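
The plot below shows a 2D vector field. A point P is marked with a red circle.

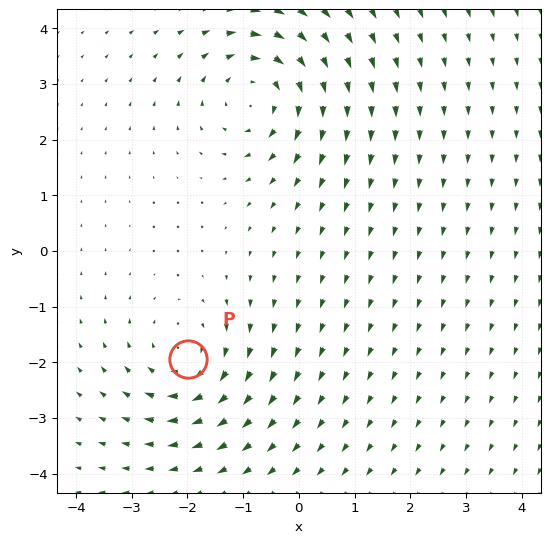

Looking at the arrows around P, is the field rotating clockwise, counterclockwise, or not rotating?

Near P at (-2.0, -1.9) the arrows circulate clockwise. The curl (z-component) there is about -4; negative curl means clockwise rotation.

clockwise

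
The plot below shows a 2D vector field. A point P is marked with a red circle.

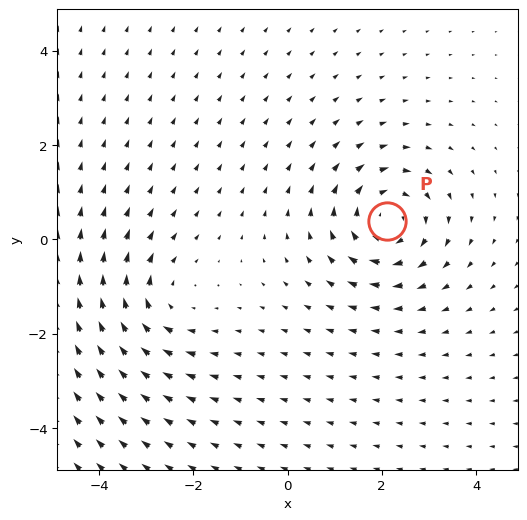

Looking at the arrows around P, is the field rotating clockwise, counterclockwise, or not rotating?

clockwise

Near P at (2.1, 0.4) the arrows circulate clockwise. The curl (z-component) there is about -3; negative curl means clockwise rotation.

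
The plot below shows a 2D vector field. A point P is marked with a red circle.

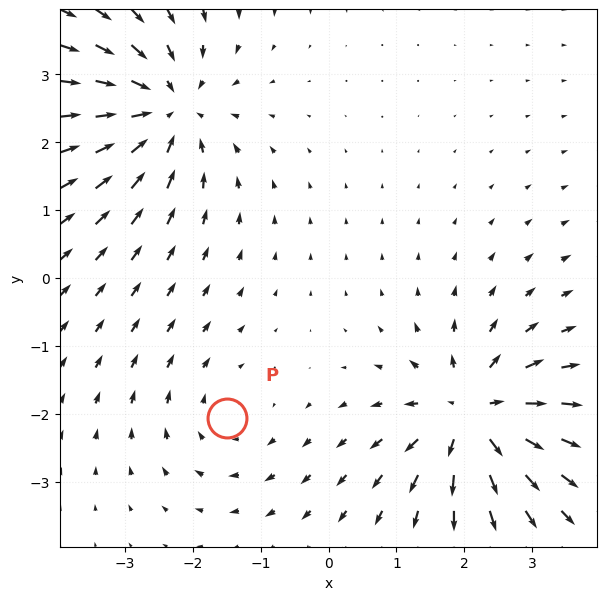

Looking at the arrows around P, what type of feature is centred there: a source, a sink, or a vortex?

vortex

At P (-1.5, -2.1) the arrows circulate clockwise. Divergence ≈0, curl about -2 — near-zero divergence with nonzero curl is a vortex.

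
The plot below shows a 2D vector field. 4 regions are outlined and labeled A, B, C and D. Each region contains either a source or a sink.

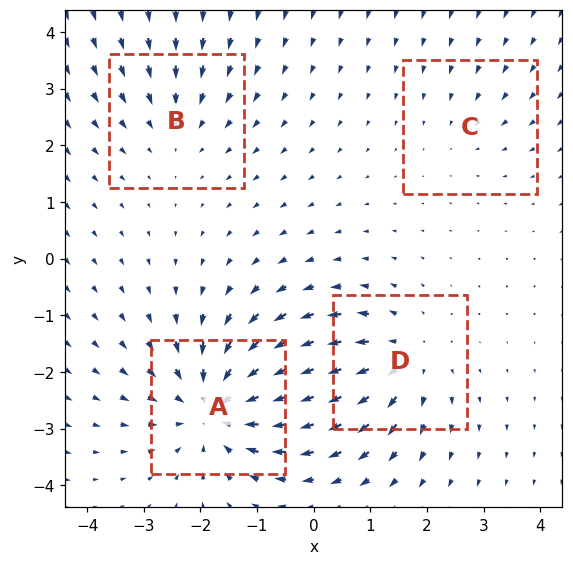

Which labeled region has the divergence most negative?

Divergence at each region's feature centre — A: about -6, B: about -3, C: about -2, D: about +4. Region A is most negative.

A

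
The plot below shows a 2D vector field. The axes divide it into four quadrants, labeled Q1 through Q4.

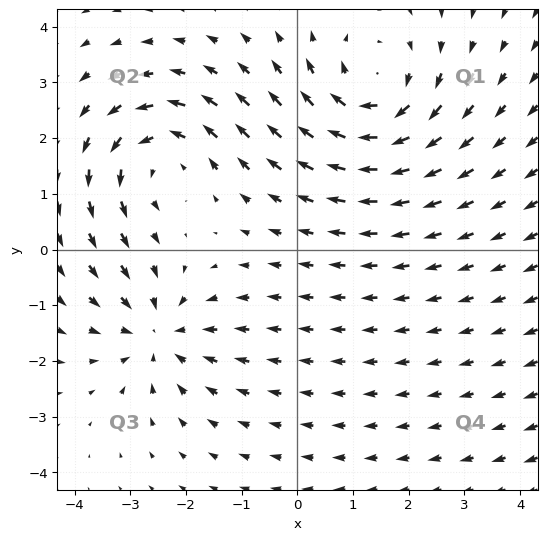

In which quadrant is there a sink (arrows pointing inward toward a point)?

Q3

The sink sits at approximately (-2.5, -1.5), which lies in quadrant Q3. The divergence there is about -4, negative as expected for a sink.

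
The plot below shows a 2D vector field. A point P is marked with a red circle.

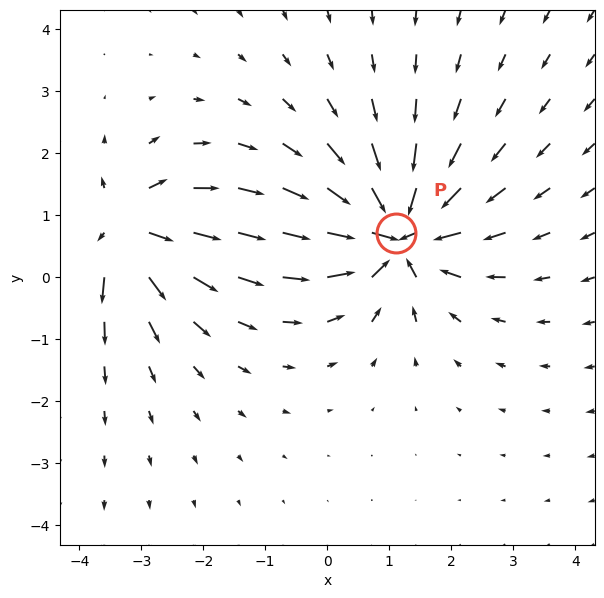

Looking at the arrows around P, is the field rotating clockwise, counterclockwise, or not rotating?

Near P at (1.1, 0.7) the arrows show no circulation. The curl there is ≈0.

not rotating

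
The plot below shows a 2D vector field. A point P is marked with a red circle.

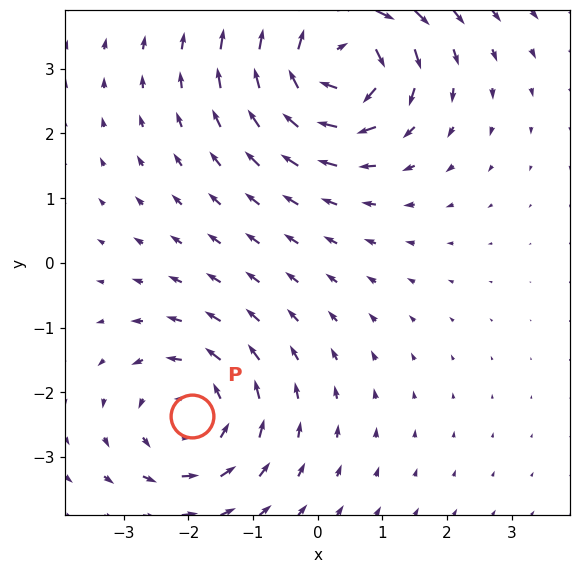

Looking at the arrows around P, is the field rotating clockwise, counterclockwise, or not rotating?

Near P at (-1.9, -2.4) the arrows circulate counterclockwise. The curl (z-component) there is about +3; positive curl means counterclockwise rotation.

counterclockwise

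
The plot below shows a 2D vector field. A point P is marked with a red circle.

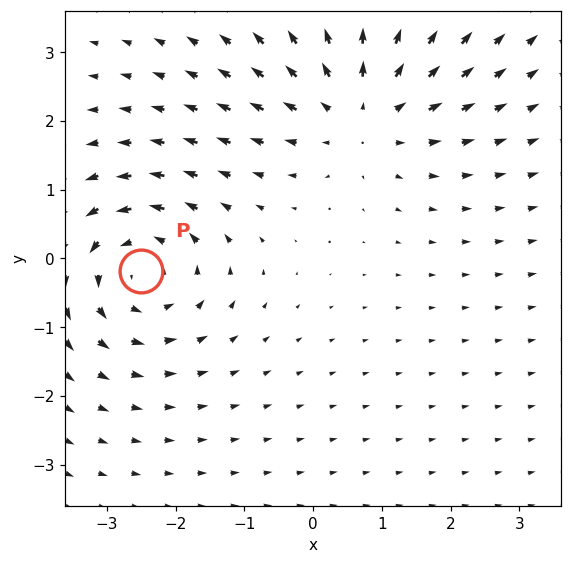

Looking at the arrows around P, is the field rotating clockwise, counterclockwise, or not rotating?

counterclockwise

Near P at (-2.5, -0.2) the arrows circulate counterclockwise. The curl (z-component) there is about +3; positive curl means counterclockwise rotation.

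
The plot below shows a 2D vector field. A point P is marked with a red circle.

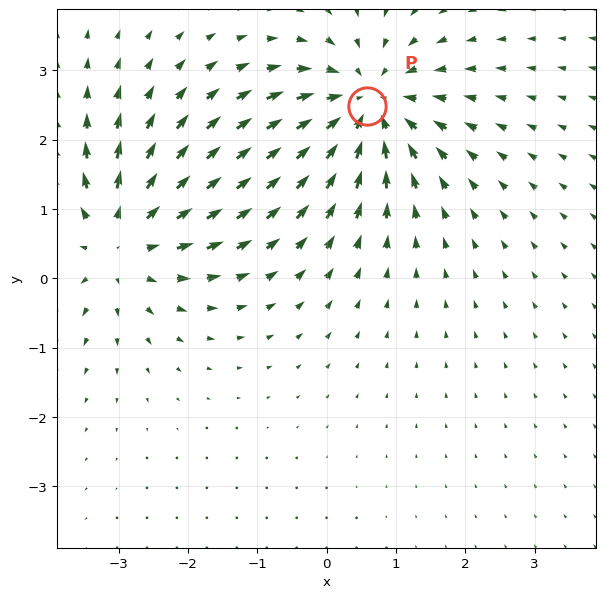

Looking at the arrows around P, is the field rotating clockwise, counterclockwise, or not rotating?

not rotating

Near P at (0.6, 2.5) the arrows show no circulation. The curl there is ≈0.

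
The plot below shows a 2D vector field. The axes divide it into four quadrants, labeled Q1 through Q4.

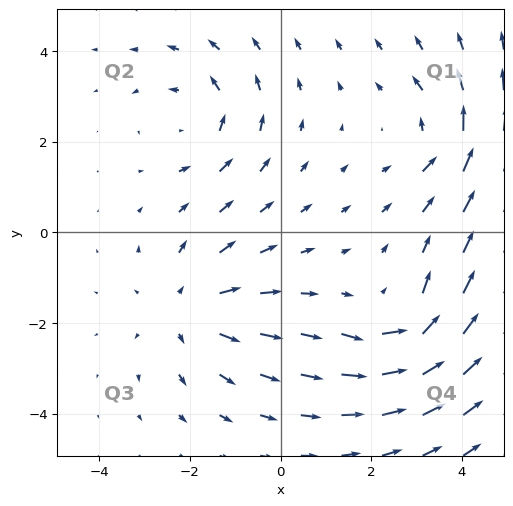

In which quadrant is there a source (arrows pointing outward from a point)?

The source sits at approximately (-2.0, -1.7), which lies in quadrant Q3. The divergence there is about +4, positive as expected for a source.

Q3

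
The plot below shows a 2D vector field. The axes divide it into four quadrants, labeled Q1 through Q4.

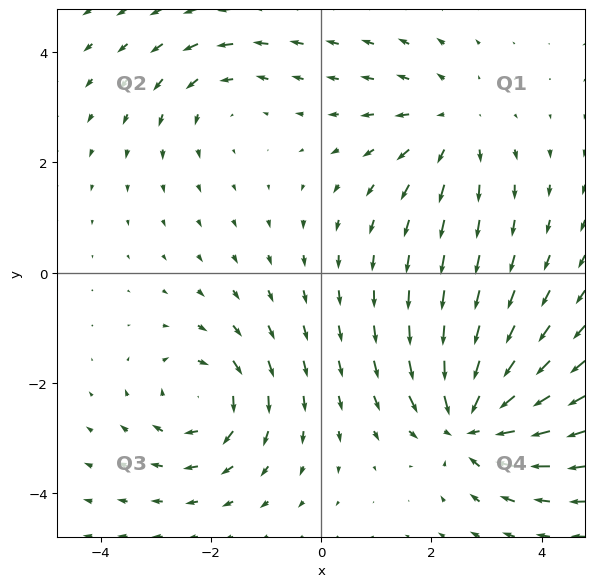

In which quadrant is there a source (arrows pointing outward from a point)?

The source sits at approximately (2.4, 2.7), which lies in quadrant Q1. The divergence there is about +3, positive as expected for a source.

Q1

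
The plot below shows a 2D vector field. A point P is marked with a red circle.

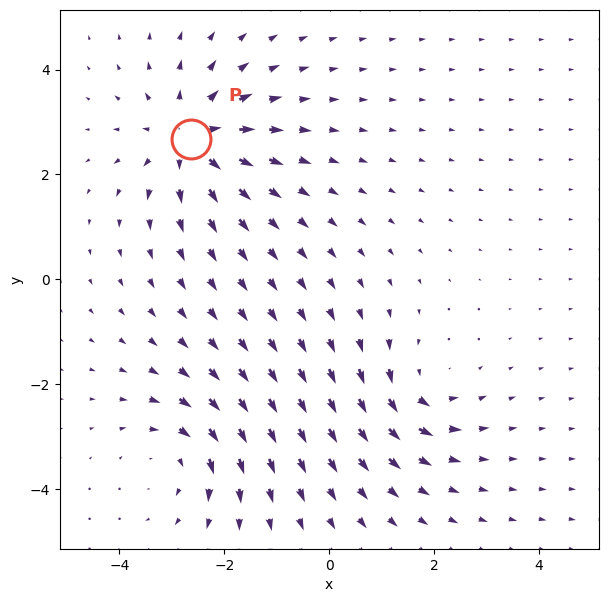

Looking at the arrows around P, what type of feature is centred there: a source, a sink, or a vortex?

source

At P (-2.6, 2.7) the arrows spread outward. Divergence about +4, curl ≈0 — positive divergence with near-zero curl is a source.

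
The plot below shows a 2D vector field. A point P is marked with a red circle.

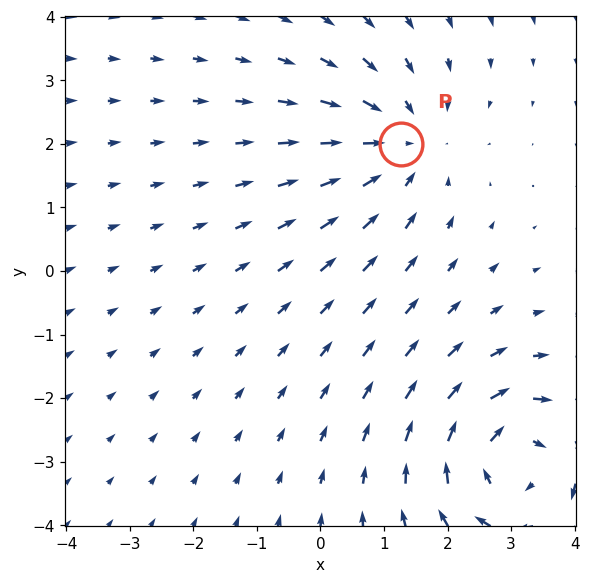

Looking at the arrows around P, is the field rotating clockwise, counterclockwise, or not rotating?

not rotating

Near P at (1.3, 2.0) the arrows show no circulation. The curl there is ≈0.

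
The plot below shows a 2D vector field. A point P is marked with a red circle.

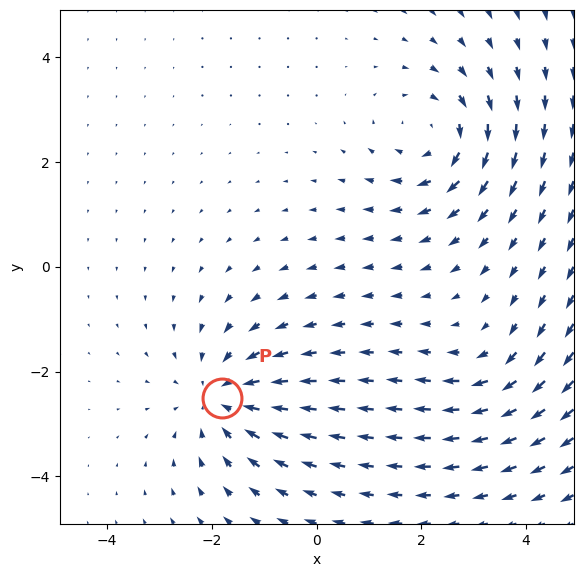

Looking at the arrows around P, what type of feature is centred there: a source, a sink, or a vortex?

sink

At P (-1.8, -2.5) the arrows converge inward. Divergence about -4, curl ≈0 — negative divergence with near-zero curl is a sink.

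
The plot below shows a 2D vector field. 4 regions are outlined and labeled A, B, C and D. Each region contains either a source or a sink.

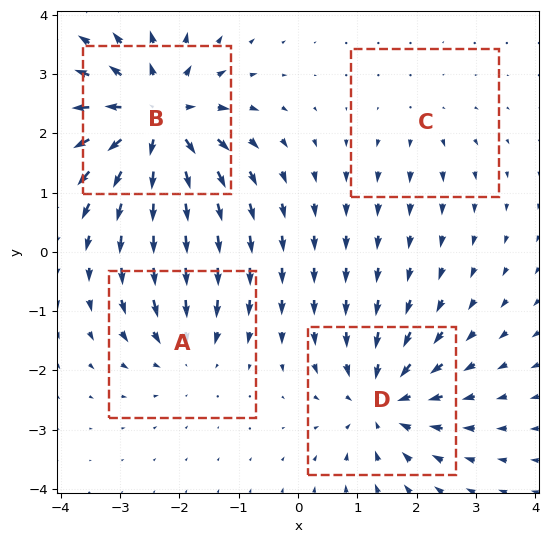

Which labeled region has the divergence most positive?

B

Divergence at each region's feature centre — A: about -4, B: about +8, C: about +2, D: about -5. Region B is most positive.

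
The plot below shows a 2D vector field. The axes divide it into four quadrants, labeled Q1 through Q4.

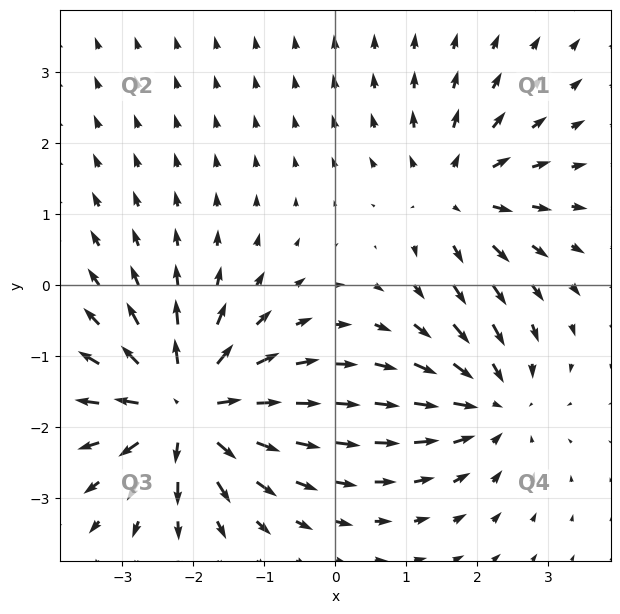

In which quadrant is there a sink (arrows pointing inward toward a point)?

Q4

The sink sits at approximately (2.2, -1.7), which lies in quadrant Q4. The divergence there is about -3, negative as expected for a sink.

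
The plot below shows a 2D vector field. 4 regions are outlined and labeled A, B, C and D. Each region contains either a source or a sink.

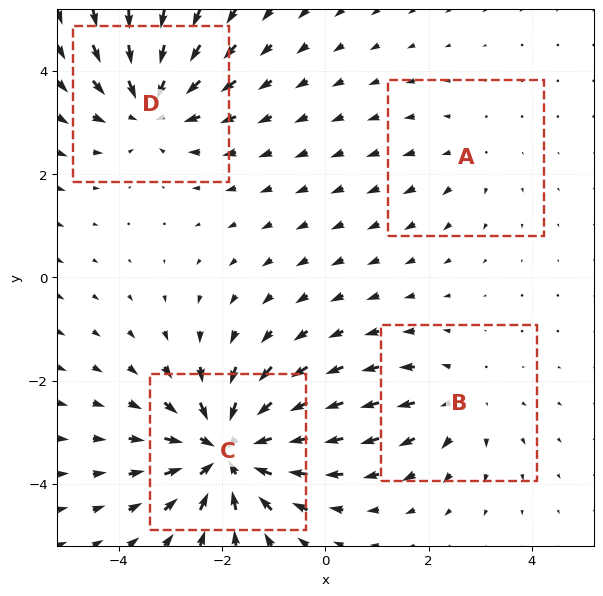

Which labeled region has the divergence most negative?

C

Divergence at each region's feature centre — A: about +2, B: about +3, C: about -7, D: about -5. Region C is most negative.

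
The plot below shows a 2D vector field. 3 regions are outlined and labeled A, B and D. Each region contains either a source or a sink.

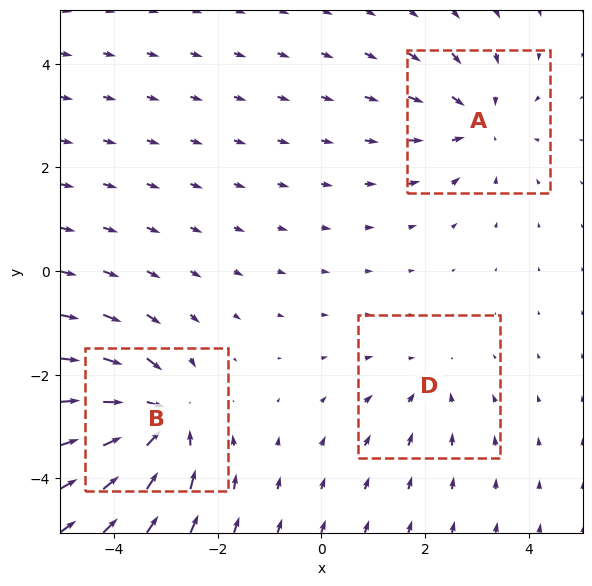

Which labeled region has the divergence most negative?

B

Divergence at each region's feature centre — A: about -3, B: about -5, D: about -2. Region B is most negative.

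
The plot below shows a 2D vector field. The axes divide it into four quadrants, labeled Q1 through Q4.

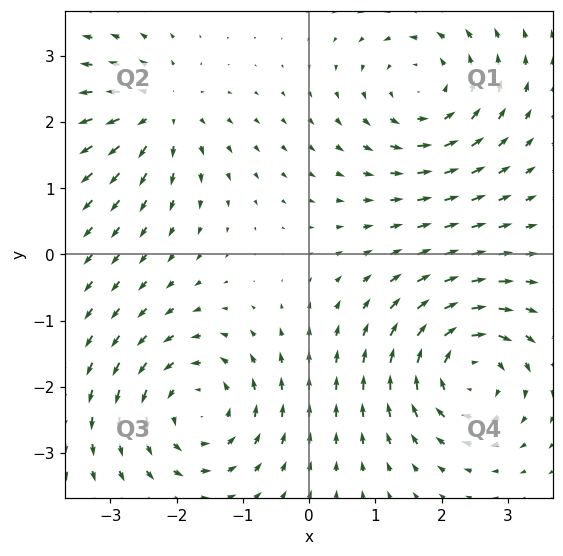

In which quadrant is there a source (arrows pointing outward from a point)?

The source sits at approximately (-2.3, 2.2), which lies in quadrant Q2. The divergence there is about +5, positive as expected for a source.

Q2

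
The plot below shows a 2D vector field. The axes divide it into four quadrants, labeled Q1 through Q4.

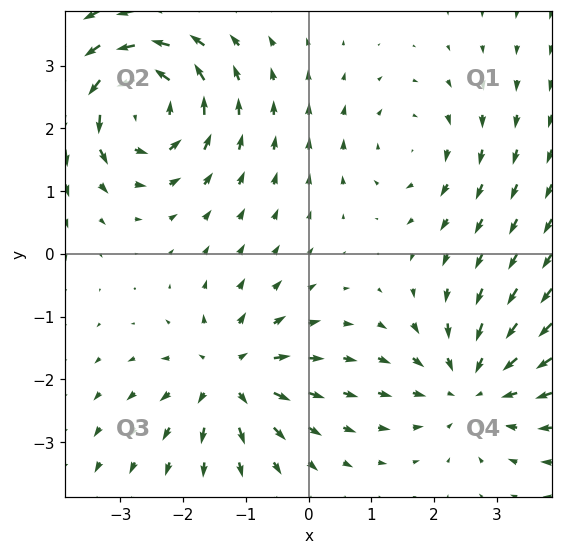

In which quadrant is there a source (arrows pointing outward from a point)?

Q3

The source sits at approximately (-1.3, -1.9), which lies in quadrant Q3. The divergence there is about +4, positive as expected for a source.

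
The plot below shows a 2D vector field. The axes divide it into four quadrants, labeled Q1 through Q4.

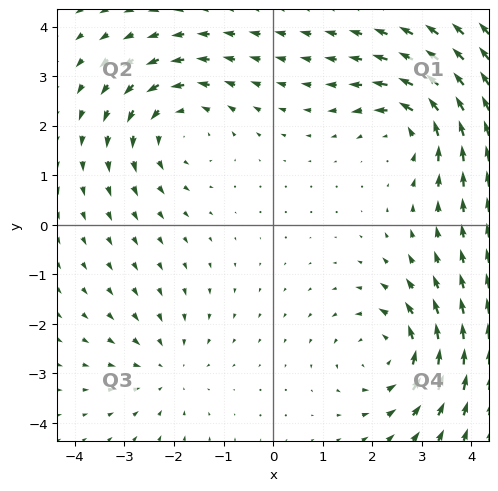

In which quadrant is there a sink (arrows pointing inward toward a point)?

Q3

The sink sits at approximately (-2.2, -2.9), which lies in quadrant Q3. The divergence there is about -2, negative as expected for a sink.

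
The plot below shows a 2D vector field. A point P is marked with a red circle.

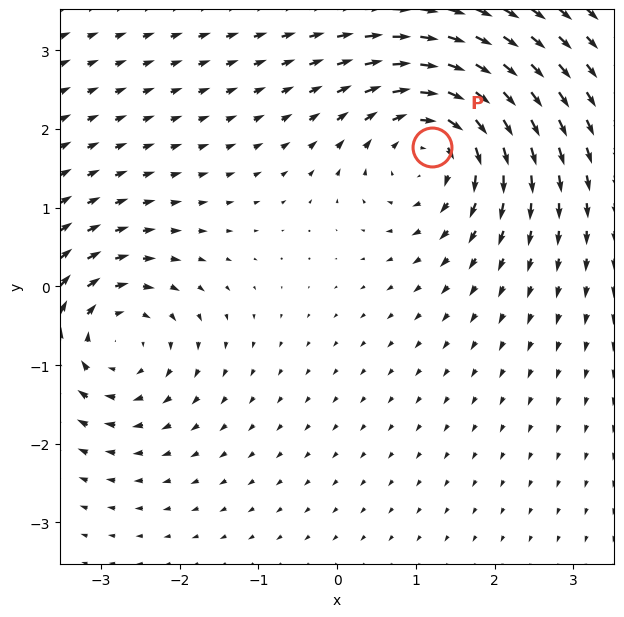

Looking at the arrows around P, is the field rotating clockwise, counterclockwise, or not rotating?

Near P at (1.2, 1.8) the arrows circulate clockwise. The curl (z-component) there is about -6; negative curl means clockwise rotation.

clockwise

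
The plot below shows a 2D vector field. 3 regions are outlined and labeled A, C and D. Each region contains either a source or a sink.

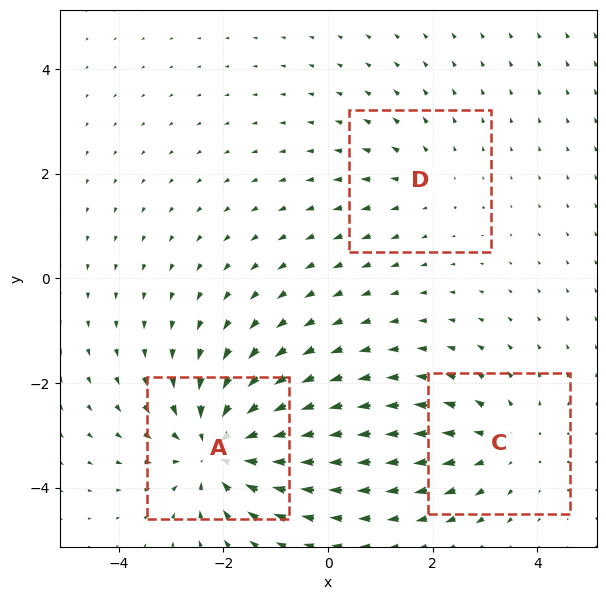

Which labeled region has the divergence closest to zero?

D

Divergence at each region's feature centre — A: about -5, C: about +3, D: about +2. Region D is closest to zero.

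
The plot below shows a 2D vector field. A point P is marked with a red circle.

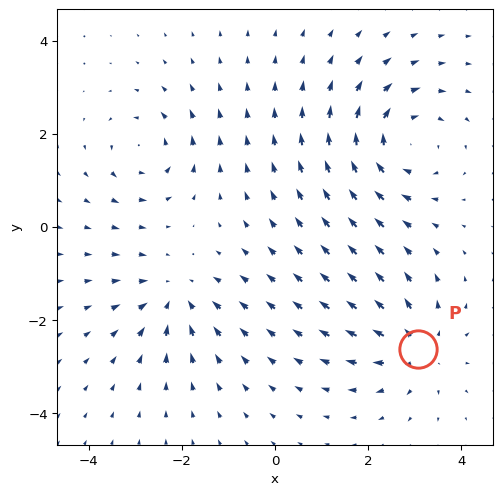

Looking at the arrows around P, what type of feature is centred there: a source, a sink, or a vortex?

source

At P (3.1, -2.6) the arrows spread outward. Divergence about +4, curl ≈0 — positive divergence with near-zero curl is a source.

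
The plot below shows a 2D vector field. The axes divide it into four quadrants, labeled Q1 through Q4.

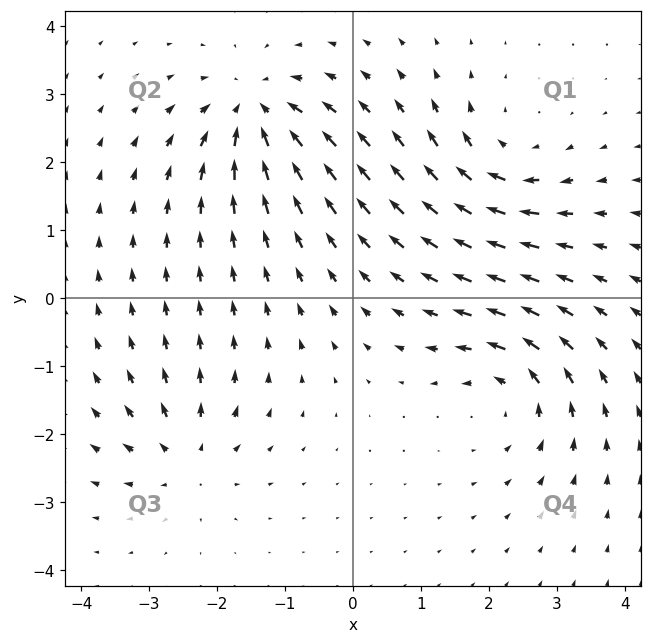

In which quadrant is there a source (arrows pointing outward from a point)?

The source sits at approximately (-2.5, -2.3), which lies in quadrant Q3. The divergence there is about +4, positive as expected for a source.

Q3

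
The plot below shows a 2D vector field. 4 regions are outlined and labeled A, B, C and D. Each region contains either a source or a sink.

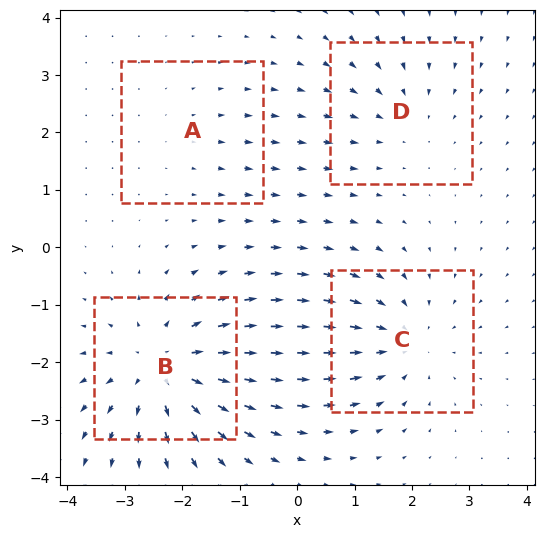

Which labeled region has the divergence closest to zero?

Divergence at each region's feature centre — A: about +2, B: about +6, C: about -4, D: about -3. Region A is closest to zero.

A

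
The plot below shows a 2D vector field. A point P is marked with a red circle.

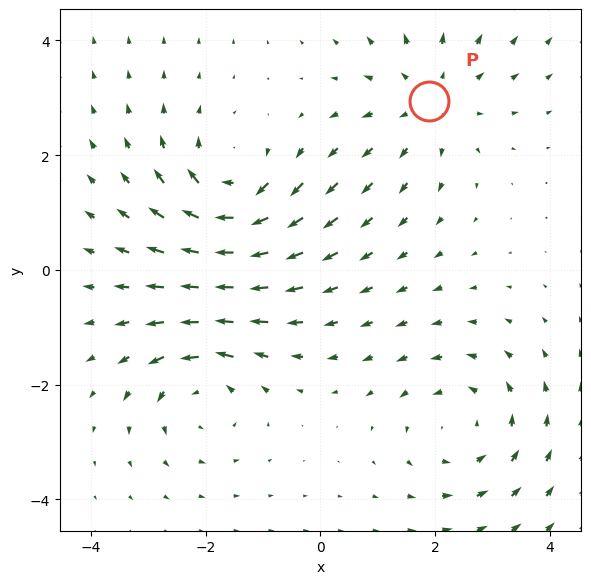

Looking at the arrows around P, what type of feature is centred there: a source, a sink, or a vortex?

source

At P (1.9, 2.9) the arrows spread outward. Divergence about +3, curl ≈0 — positive divergence with near-zero curl is a source.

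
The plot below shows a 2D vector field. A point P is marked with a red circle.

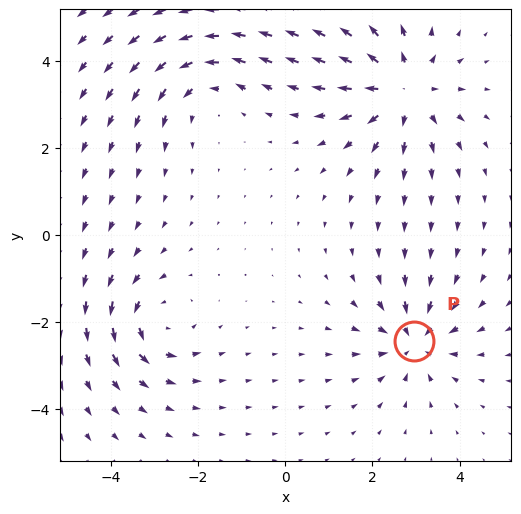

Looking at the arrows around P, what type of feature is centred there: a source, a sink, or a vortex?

sink

At P (3.0, -2.4) the arrows converge inward. Divergence about -4, curl ≈0 — negative divergence with near-zero curl is a sink.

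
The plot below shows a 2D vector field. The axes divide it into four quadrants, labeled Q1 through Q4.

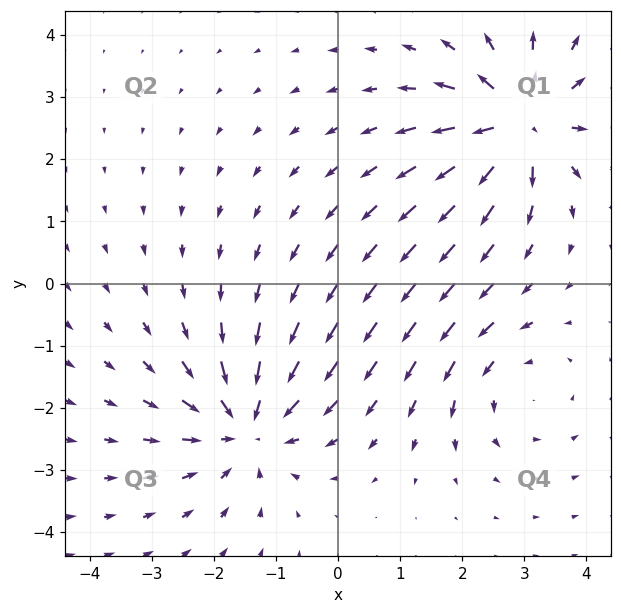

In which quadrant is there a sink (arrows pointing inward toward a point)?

The sink sits at approximately (-1.5, -2.3), which lies in quadrant Q3. The divergence there is about -5, negative as expected for a sink.

Q3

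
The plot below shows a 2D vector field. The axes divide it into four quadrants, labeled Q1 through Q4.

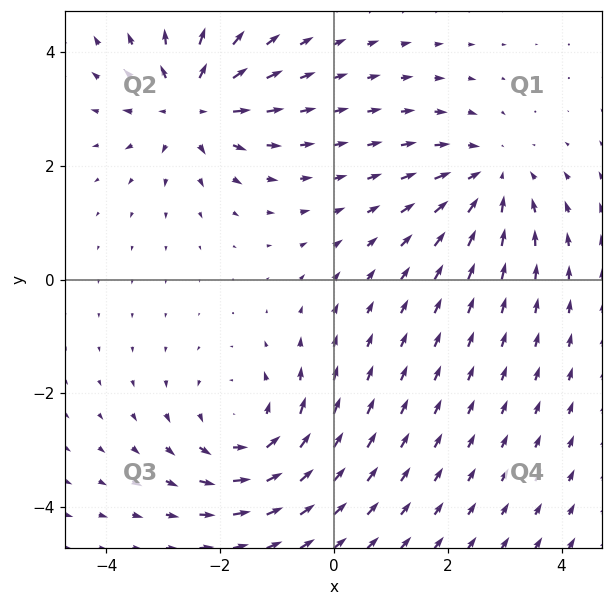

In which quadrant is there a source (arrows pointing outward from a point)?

The source sits at approximately (-2.5, 3.1), which lies in quadrant Q2. The divergence there is about +4, positive as expected for a source.

Q2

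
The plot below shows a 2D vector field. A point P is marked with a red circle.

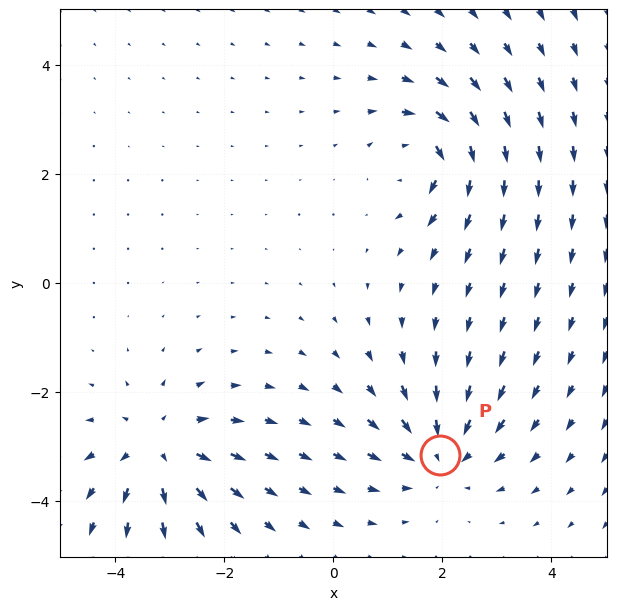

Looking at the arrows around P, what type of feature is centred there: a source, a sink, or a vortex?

At P (2.0, -3.1) the arrows converge inward. Divergence about -4, curl ≈0 — negative divergence with near-zero curl is a sink.

sink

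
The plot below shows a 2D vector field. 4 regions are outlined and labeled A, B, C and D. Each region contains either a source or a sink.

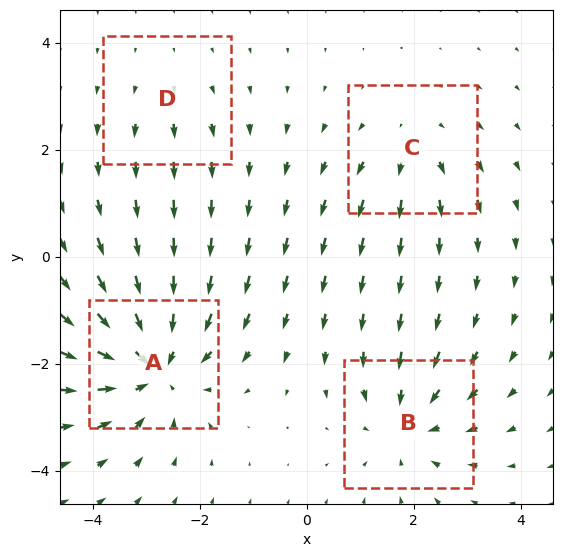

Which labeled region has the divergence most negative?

Divergence at each region's feature centre — A: about -7, B: about -4, C: about +3, D: about +2. Region A is most negative.

A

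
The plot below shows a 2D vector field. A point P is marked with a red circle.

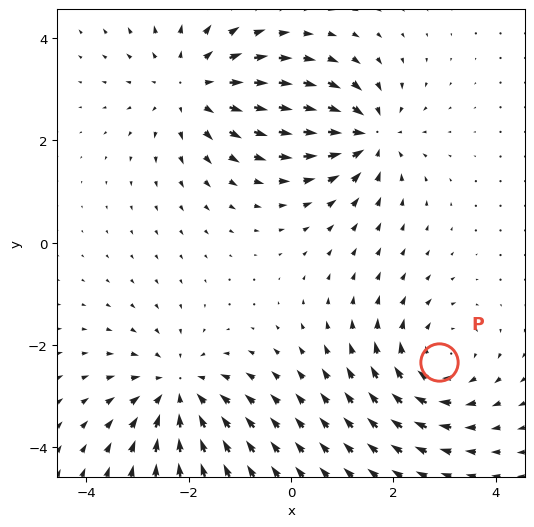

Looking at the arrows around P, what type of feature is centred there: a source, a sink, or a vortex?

At P (2.9, -2.3) the arrows circulate clockwise. Divergence ≈0, curl about -3 — near-zero divergence with nonzero curl is a vortex.

vortex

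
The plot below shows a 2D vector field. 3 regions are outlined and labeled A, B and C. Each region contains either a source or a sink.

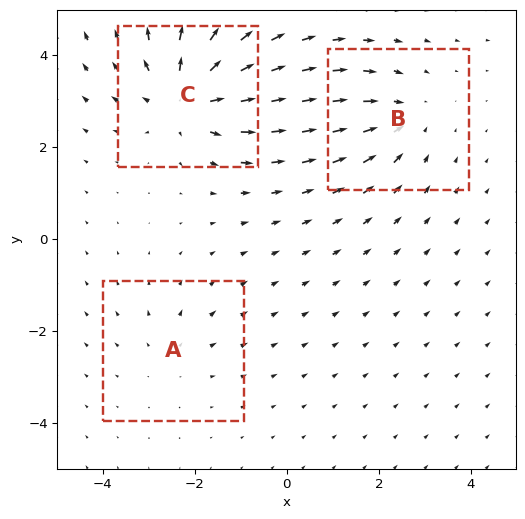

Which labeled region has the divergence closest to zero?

A

Divergence at each region's feature centre — A: about +2, B: about -3, C: about +4. Region A is closest to zero.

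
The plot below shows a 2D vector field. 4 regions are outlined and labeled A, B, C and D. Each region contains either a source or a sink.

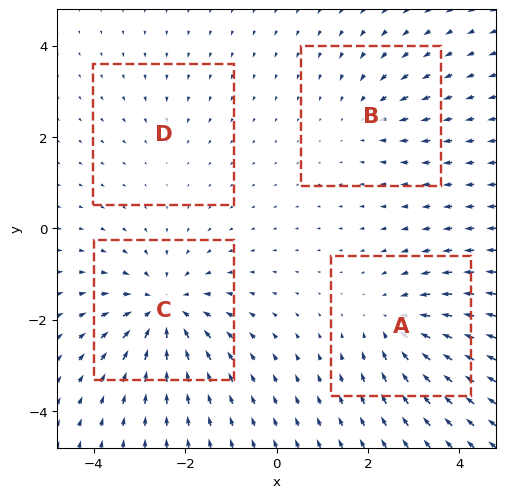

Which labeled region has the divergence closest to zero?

Divergence at each region's feature centre — A: about -5, B: about -3, C: about -7, D: about -2. Region D is closest to zero.

D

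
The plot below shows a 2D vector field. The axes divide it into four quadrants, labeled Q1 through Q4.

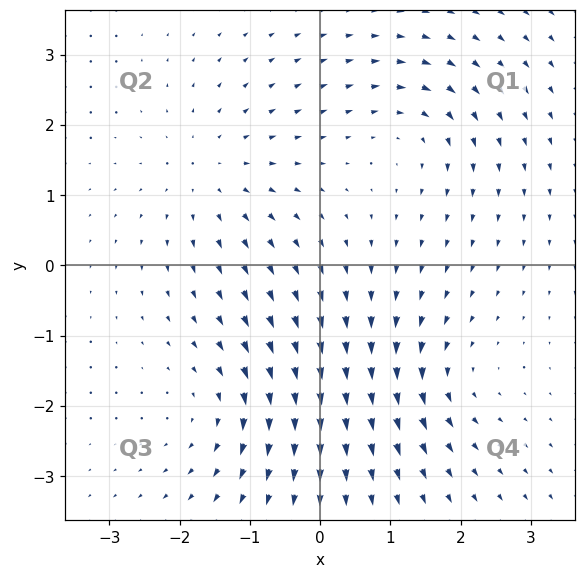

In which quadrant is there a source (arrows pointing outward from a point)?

Q2

The source sits at approximately (-1.5, 1.3), which lies in quadrant Q2. The divergence there is about +4, positive as expected for a source.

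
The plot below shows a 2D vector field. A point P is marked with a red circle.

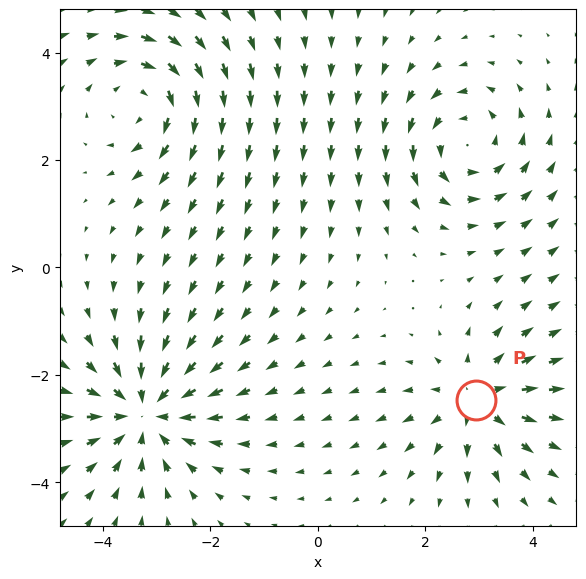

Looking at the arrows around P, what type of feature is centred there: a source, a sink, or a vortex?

source

At P (3.0, -2.5) the arrows spread outward. Divergence about +4, curl ≈0 — positive divergence with near-zero curl is a source.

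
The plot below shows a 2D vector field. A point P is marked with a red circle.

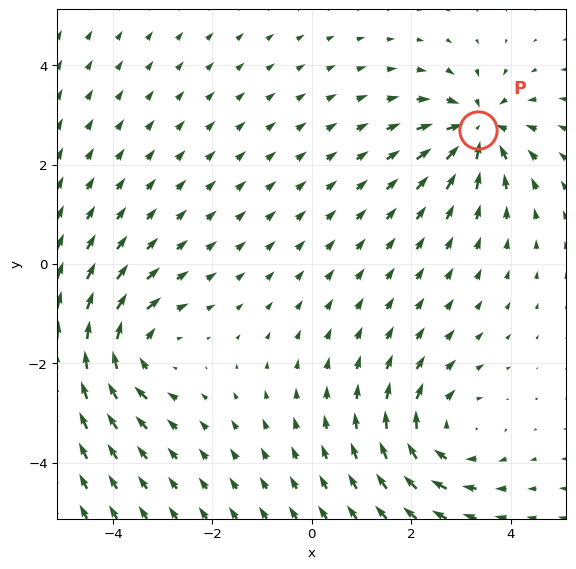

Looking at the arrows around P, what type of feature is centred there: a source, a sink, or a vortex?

At P (3.3, 2.7) the arrows converge inward. Divergence about -5, curl ≈0 — negative divergence with near-zero curl is a sink.

sink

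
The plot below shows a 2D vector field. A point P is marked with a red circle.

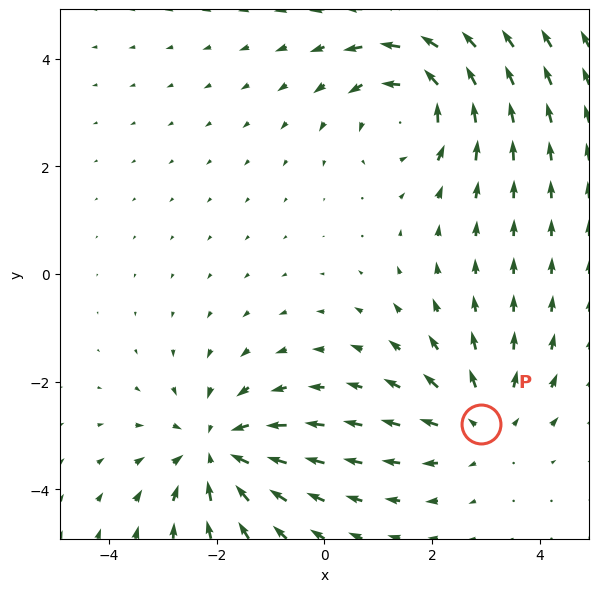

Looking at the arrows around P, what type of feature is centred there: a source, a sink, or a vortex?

source

At P (2.9, -2.8) the arrows spread outward. Divergence about +3, curl ≈0 — positive divergence with near-zero curl is a source.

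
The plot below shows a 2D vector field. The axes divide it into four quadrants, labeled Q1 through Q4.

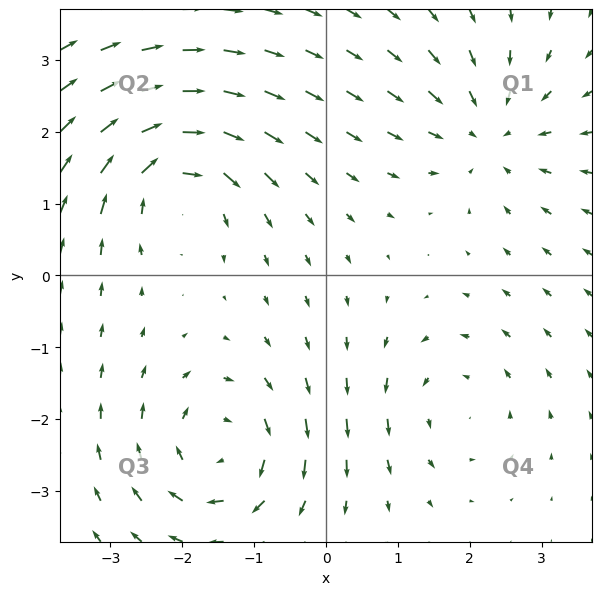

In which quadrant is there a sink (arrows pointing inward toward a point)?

Q1

The sink sits at approximately (2.3, 2.0), which lies in quadrant Q1. The divergence there is about -4, negative as expected for a sink.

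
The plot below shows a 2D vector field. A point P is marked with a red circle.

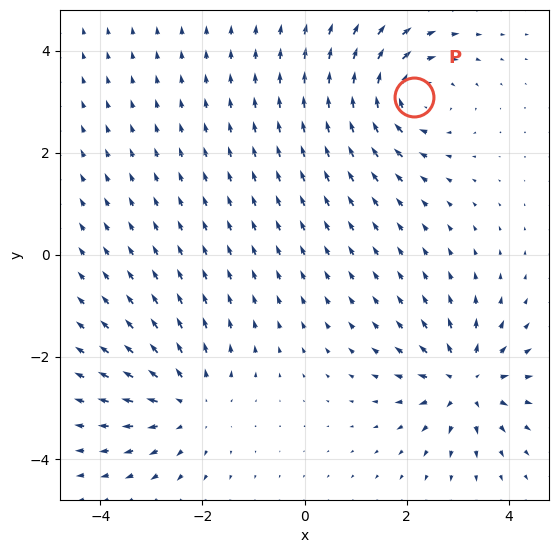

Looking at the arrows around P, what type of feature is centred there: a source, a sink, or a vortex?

vortex

At P (2.1, 3.1) the arrows circulate clockwise. Divergence ≈0, curl about -5 — near-zero divergence with nonzero curl is a vortex.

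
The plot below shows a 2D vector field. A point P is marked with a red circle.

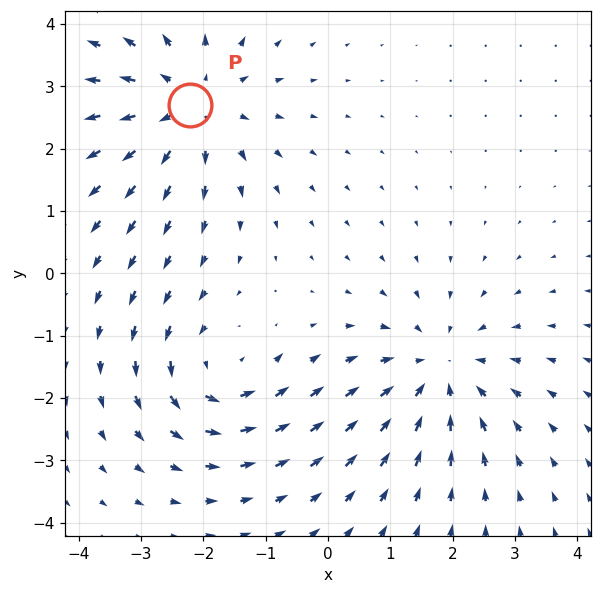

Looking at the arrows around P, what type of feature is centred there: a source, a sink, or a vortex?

source

At P (-2.2, 2.7) the arrows spread outward. Divergence about +4, curl ≈0 — positive divergence with near-zero curl is a source.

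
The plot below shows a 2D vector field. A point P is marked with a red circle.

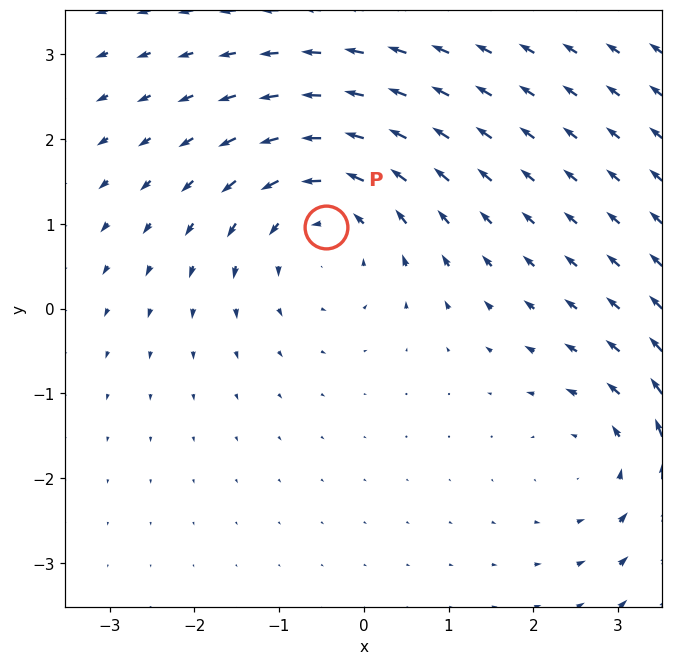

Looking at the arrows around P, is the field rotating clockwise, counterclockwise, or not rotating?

counterclockwise

Near P at (-0.4, 1.0) the arrows circulate counterclockwise. The curl (z-component) there is about +4; positive curl means counterclockwise rotation.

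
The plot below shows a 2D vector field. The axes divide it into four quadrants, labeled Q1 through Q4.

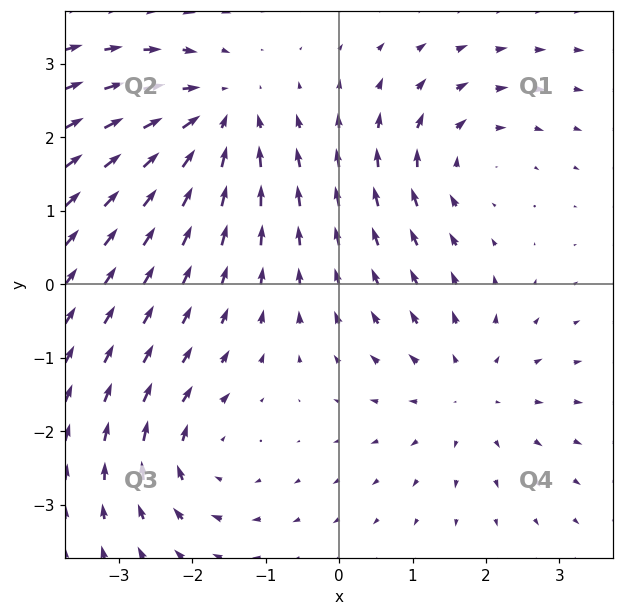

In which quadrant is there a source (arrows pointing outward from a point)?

Q4

The source sits at approximately (1.7, -1.5), which lies in quadrant Q4. The divergence there is about +3, positive as expected for a source.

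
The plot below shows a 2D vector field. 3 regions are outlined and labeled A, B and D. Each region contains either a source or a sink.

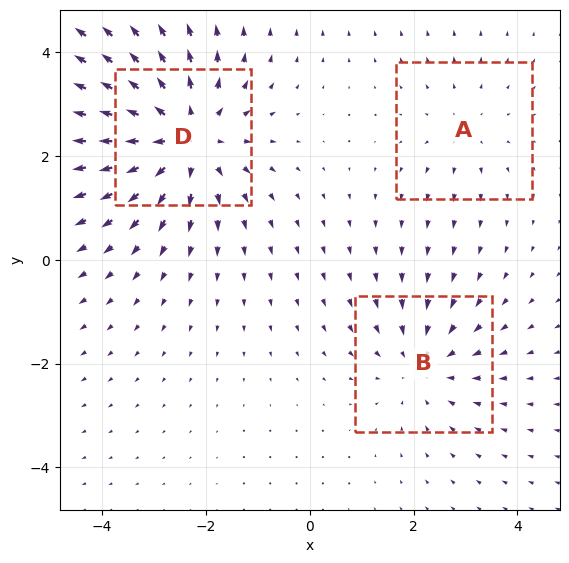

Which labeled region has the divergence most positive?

D

Divergence at each region's feature centre — A: about +2, B: about -3, D: about +4. Region D is most positive.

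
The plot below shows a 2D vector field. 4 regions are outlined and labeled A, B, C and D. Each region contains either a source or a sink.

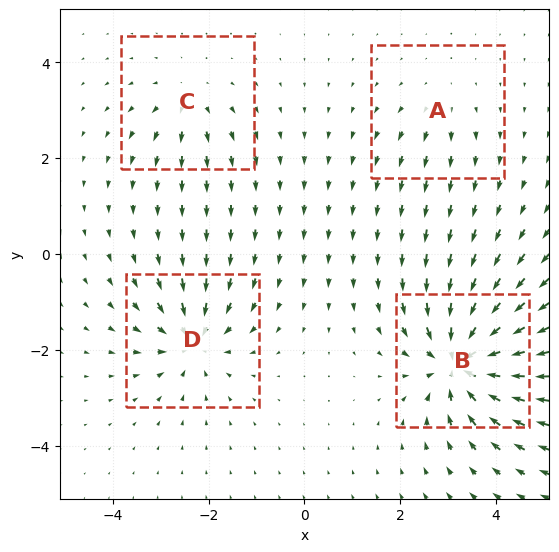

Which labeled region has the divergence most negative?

B

Divergence at each region's feature centre — A: about +2, B: about -9, C: about +4, D: about -6. Region B is most negative.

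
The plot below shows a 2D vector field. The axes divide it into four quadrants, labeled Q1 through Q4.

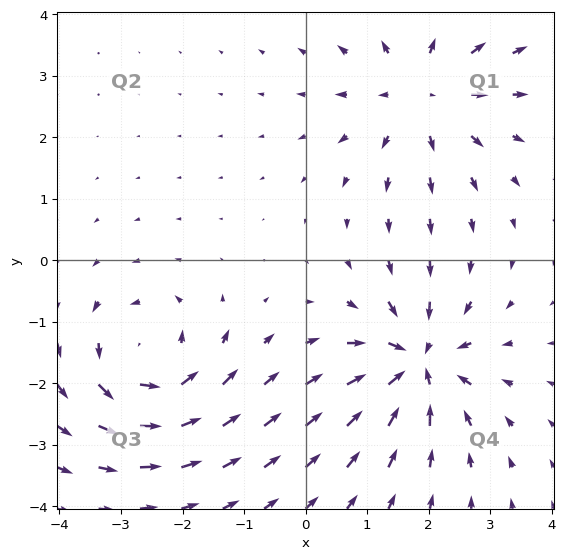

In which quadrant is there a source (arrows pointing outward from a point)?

The source sits at approximately (1.9, 2.7), which lies in quadrant Q1. The divergence there is about +4, positive as expected for a source.

Q1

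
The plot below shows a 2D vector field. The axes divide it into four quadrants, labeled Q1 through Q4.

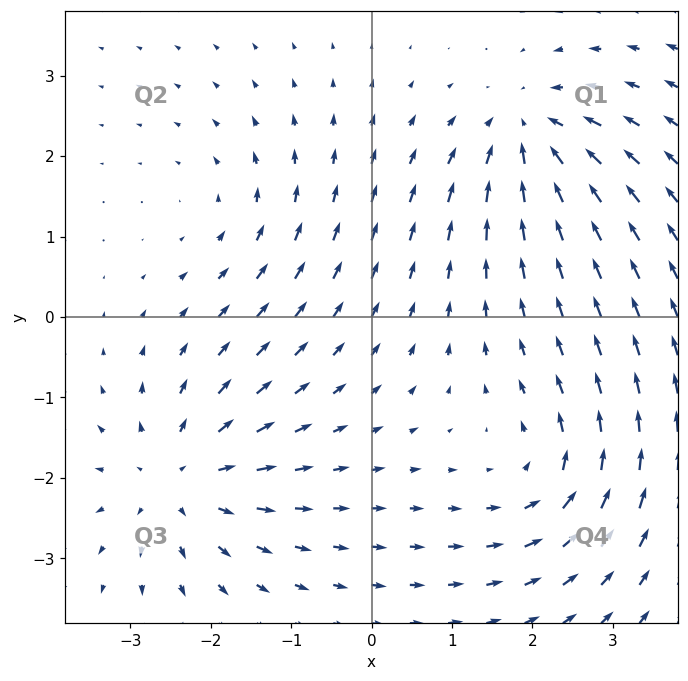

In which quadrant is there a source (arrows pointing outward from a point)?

Q3

The source sits at approximately (-2.4, -2.0), which lies in quadrant Q3. The divergence there is about +4, positive as expected for a source.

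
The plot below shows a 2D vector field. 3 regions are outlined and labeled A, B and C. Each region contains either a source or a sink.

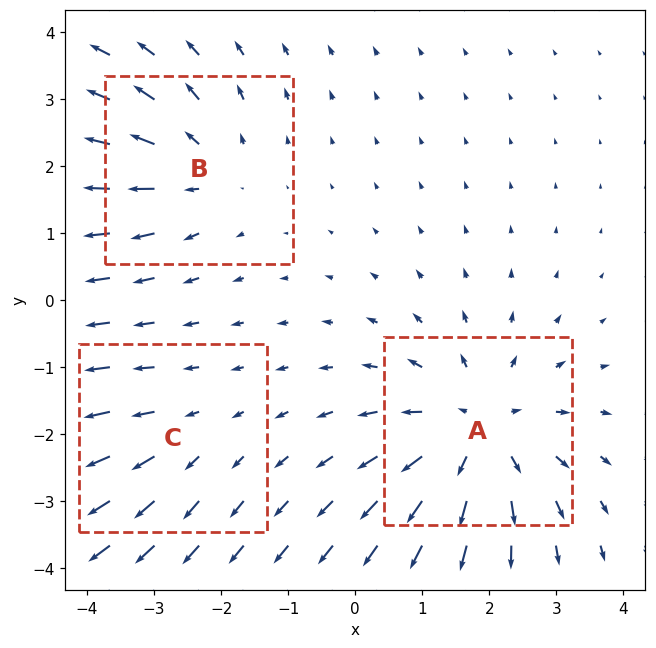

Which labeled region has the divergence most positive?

A

Divergence at each region's feature centre — A: about +4, B: about +3, C: about +2. Region A is most positive.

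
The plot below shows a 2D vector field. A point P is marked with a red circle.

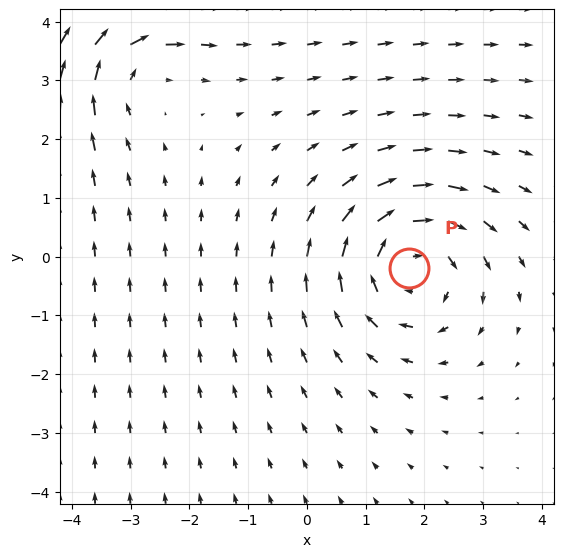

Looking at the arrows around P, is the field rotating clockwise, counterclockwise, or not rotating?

Near P at (1.7, -0.2) the arrows circulate clockwise. The curl (z-component) there is about -3; negative curl means clockwise rotation.

clockwise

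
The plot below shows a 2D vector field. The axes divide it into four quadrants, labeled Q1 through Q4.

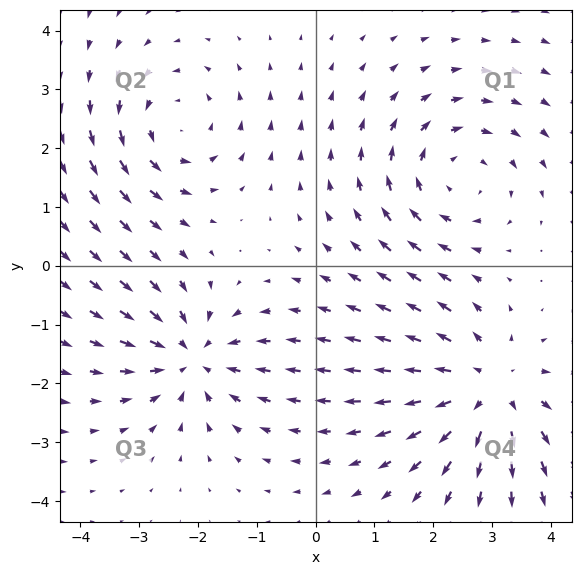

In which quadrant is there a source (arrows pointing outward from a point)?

The source sits at approximately (2.9, -2.1), which lies in quadrant Q4. The divergence there is about +4, positive as expected for a source.

Q4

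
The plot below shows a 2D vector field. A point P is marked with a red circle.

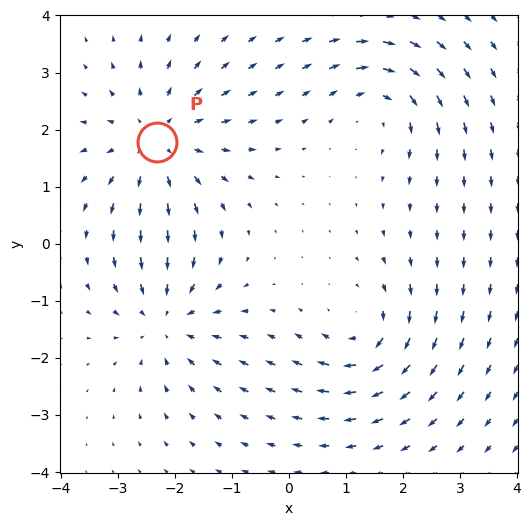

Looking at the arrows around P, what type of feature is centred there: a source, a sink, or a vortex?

source

At P (-2.3, 1.8) the arrows spread outward. Divergence about +5, curl ≈0 — positive divergence with near-zero curl is a source.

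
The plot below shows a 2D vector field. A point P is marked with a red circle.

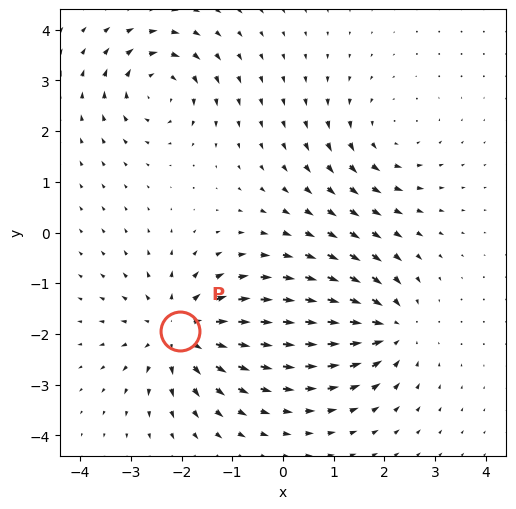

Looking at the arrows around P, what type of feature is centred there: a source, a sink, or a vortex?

source

At P (-2.0, -1.9) the arrows spread outward. Divergence about +5, curl ≈0 — positive divergence with near-zero curl is a source.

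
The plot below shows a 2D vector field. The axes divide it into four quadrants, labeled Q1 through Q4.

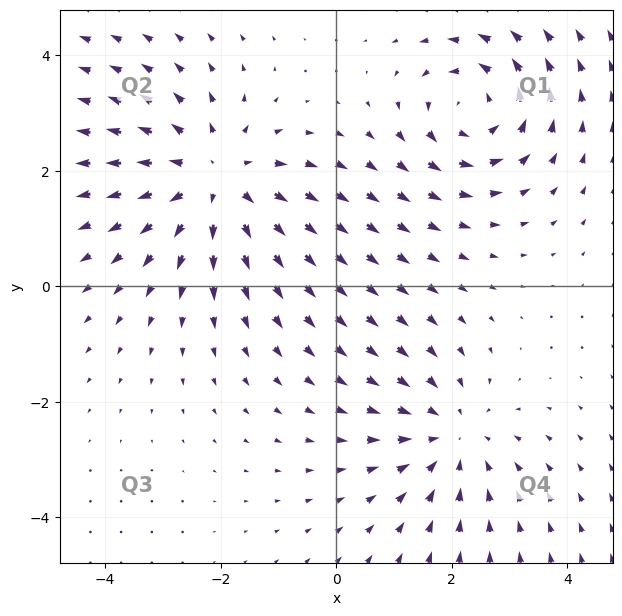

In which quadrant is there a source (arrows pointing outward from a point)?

Q2

The source sits at approximately (-2.1, 1.8), which lies in quadrant Q2. The divergence there is about +4, positive as expected for a source.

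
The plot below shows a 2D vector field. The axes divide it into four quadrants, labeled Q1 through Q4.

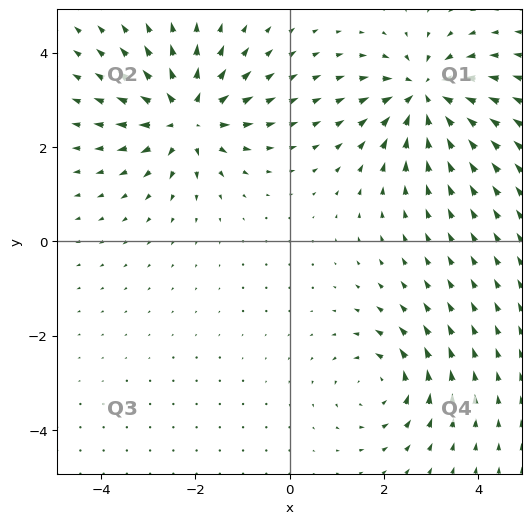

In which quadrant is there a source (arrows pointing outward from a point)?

The source sits at approximately (-2.2, 2.6), which lies in quadrant Q2. The divergence there is about +6, positive as expected for a source.

Q2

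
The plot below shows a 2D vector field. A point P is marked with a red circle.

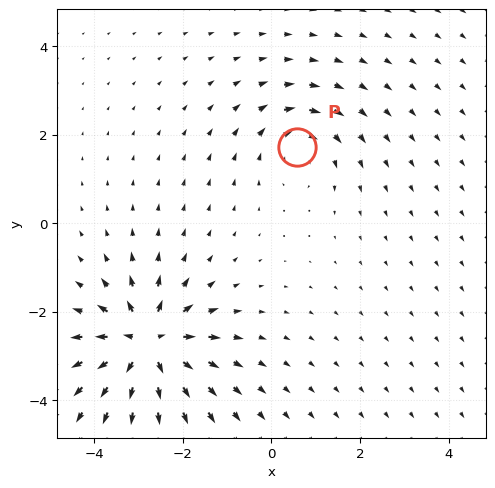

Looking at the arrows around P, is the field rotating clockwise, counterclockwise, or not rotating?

clockwise

Near P at (0.6, 1.7) the arrows circulate clockwise. The curl (z-component) there is about -3; negative curl means clockwise rotation.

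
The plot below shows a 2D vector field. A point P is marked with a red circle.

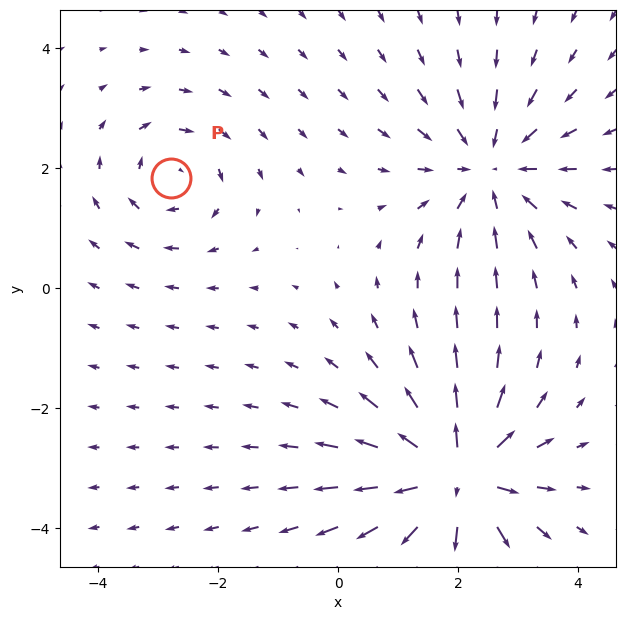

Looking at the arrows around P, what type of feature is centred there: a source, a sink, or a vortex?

At P (-2.8, 1.8) the arrows circulate clockwise. Divergence ≈0, curl about -3 — near-zero divergence with nonzero curl is a vortex.

vortex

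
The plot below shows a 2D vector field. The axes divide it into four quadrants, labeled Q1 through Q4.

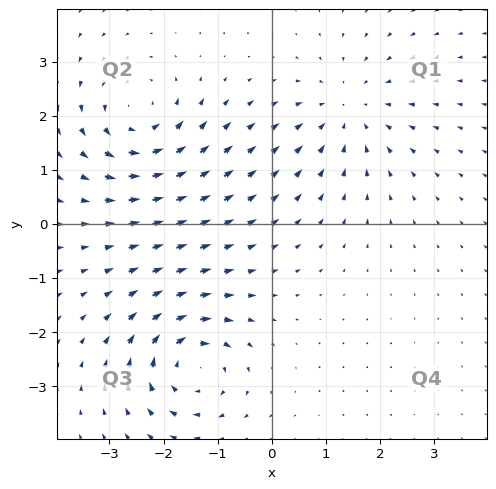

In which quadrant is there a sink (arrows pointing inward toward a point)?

The sink sits at approximately (1.4, 2.1), which lies in quadrant Q1. The divergence there is about -4, negative as expected for a sink.

Q1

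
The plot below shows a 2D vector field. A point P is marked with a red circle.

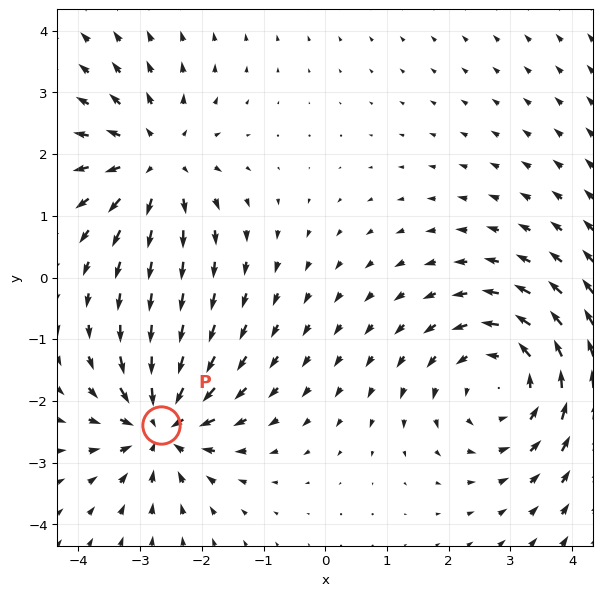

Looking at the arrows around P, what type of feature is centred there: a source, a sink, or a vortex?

sink

At P (-2.7, -2.4) the arrows converge inward. Divergence about -5, curl ≈0 — negative divergence with near-zero curl is a sink.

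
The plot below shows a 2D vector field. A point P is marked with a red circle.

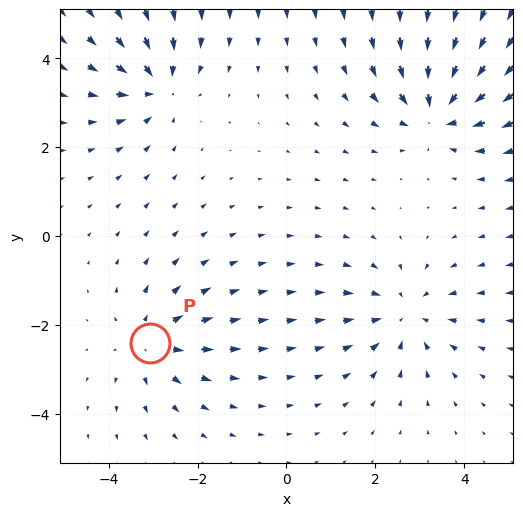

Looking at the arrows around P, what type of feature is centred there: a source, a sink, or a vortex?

source

At P (-3.1, -2.4) the arrows spread outward. Divergence about +4, curl ≈0 — positive divergence with near-zero curl is a source.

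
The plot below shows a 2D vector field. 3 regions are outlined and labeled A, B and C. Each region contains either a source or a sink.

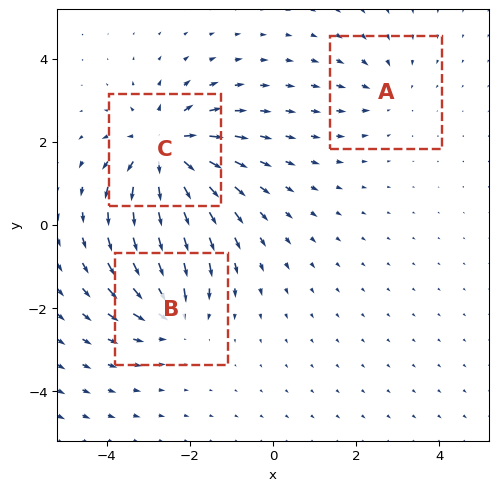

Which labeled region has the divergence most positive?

Divergence at each region's feature centre — A: about -2, B: about -3, C: about +5. Region C is most positive.

C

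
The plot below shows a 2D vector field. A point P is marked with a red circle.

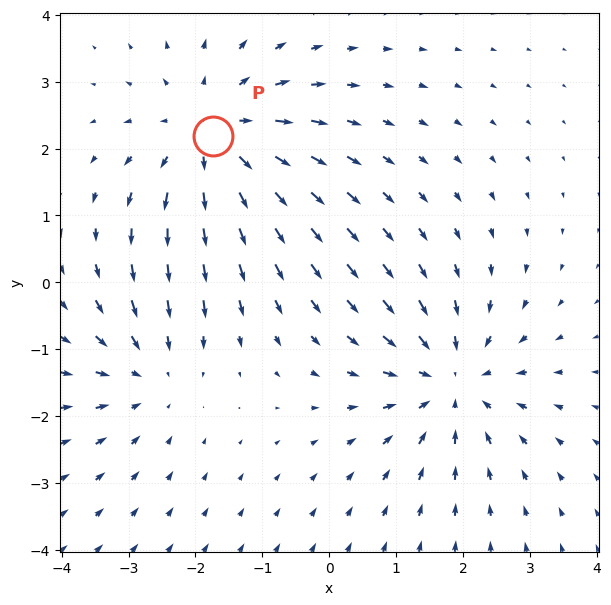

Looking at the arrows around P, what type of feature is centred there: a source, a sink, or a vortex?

source

At P (-1.7, 2.2) the arrows spread outward. Divergence about +4, curl ≈0 — positive divergence with near-zero curl is a source.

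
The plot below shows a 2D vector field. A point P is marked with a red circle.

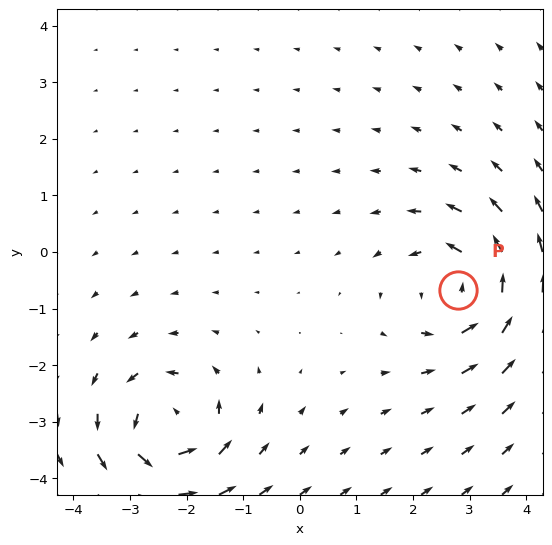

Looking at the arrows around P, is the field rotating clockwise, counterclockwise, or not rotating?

counterclockwise

Near P at (2.8, -0.7) the arrows circulate counterclockwise. The curl (z-component) there is about +5; positive curl means counterclockwise rotation.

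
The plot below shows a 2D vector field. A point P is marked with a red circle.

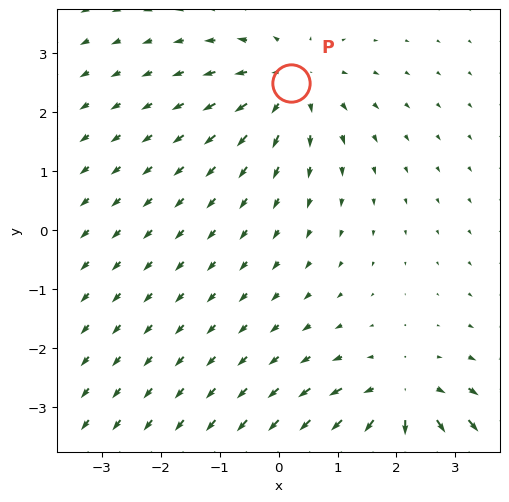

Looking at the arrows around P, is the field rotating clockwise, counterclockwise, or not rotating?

Near P at (0.2, 2.5) the arrows show no circulation. The curl there is ≈0.

not rotating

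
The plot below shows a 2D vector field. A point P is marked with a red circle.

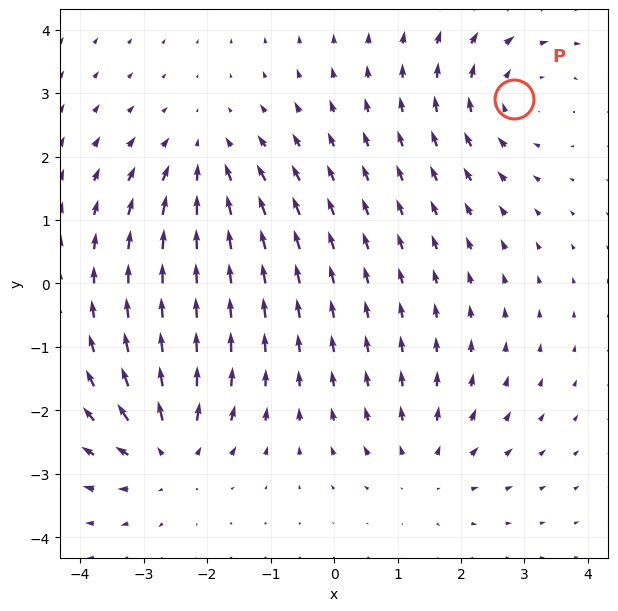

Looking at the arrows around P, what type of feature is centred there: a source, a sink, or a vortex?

vortex

At P (2.8, 2.9) the arrows circulate clockwise. Divergence ≈0, curl about -3 — near-zero divergence with nonzero curl is a vortex.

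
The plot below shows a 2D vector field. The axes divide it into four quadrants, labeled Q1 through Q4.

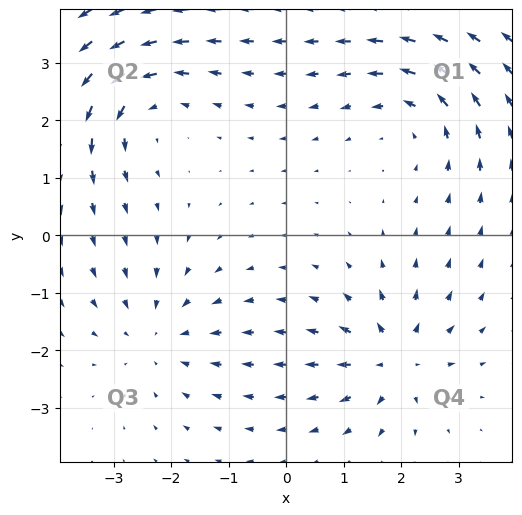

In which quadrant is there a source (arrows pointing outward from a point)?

The source sits at approximately (1.9, -2.2), which lies in quadrant Q4. The divergence there is about +5, positive as expected for a source.

Q4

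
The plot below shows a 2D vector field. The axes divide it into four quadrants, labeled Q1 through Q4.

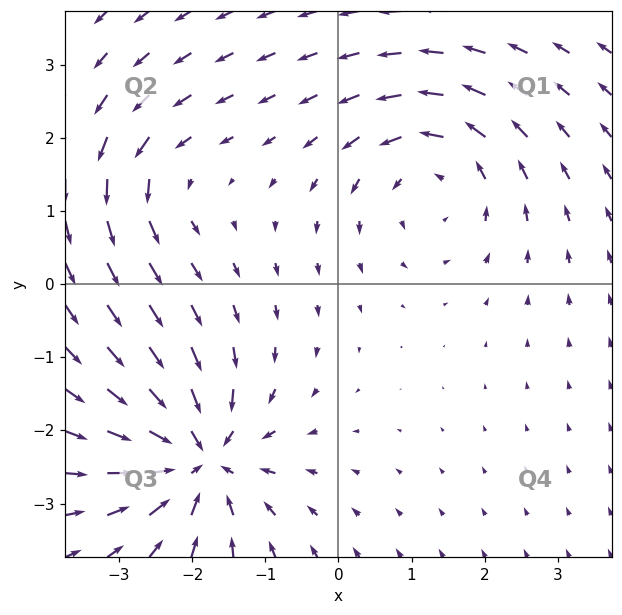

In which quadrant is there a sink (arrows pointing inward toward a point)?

The sink sits at approximately (-1.9, -2.4), which lies in quadrant Q3. The divergence there is about -6, negative as expected for a sink.

Q3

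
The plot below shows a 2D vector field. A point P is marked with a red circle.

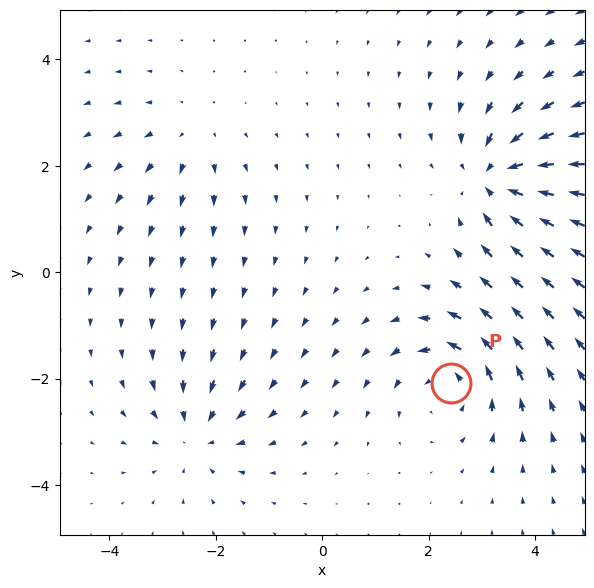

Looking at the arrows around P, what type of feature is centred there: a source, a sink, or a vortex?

vortex

At P (2.4, -2.1) the arrows circulate counterclockwise. Divergence ≈0, curl about +5 — near-zero divergence with nonzero curl is a vortex.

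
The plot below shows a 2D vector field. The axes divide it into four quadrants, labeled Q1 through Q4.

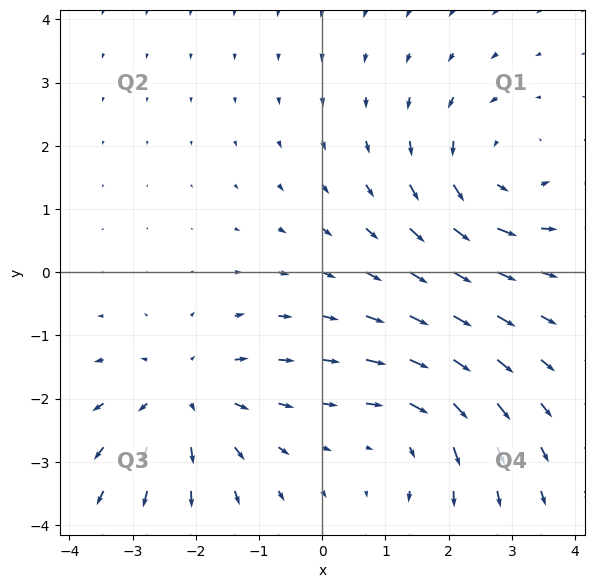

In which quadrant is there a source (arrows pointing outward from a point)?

The source sits at approximately (-2.2, -2.0), which lies in quadrant Q3. The divergence there is about +3, positive as expected for a source.

Q3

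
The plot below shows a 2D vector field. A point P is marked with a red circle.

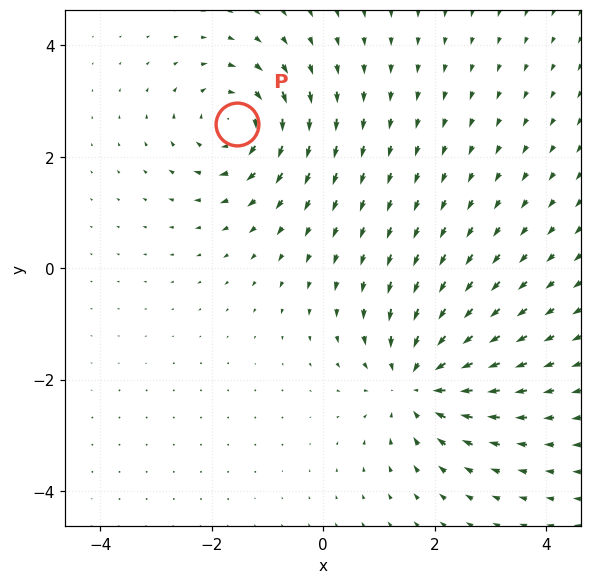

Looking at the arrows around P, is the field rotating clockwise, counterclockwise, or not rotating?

clockwise

Near P at (-1.5, 2.6) the arrows circulate clockwise. The curl (z-component) there is about -5; negative curl means clockwise rotation.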